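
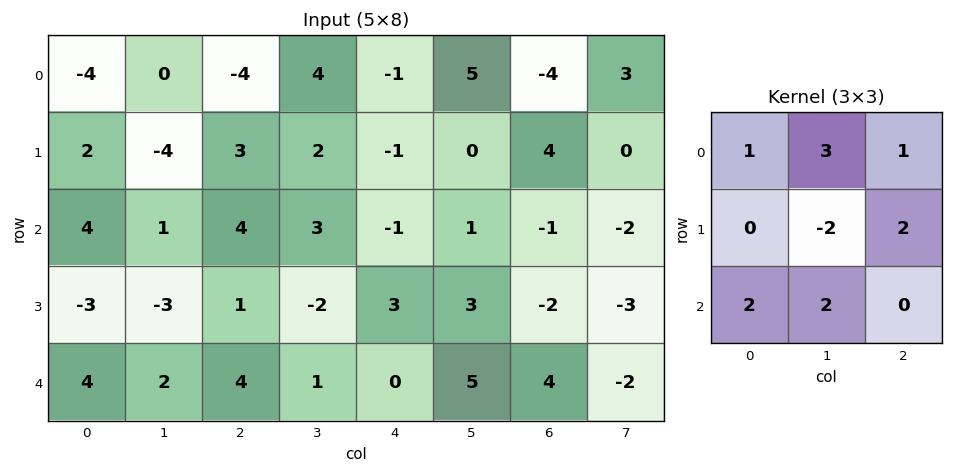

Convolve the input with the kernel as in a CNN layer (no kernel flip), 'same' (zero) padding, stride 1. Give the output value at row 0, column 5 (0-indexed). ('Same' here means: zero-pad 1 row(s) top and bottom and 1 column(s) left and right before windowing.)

-20

The receptive field on the zero-padded input at this output position is [0 0 0 / -1 5 -4 / -1 0 4]. Elementwise product with the kernel and sum: 0·1 + 0·3 + 0·1 + 5·-2 + -4·2 + -1·2 + 0·2.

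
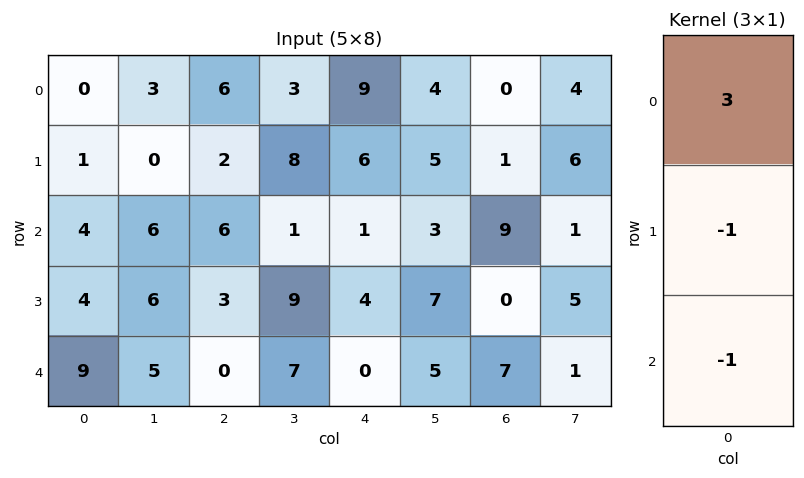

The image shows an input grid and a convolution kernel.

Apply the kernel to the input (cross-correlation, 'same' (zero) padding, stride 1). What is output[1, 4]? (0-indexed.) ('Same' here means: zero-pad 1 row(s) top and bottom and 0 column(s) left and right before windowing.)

The receptive field on the zero-padded input at this output position is [9 / 6 / 1]. Elementwise product with the kernel and sum: 9·3 + 6·-1 + 1·-1.

20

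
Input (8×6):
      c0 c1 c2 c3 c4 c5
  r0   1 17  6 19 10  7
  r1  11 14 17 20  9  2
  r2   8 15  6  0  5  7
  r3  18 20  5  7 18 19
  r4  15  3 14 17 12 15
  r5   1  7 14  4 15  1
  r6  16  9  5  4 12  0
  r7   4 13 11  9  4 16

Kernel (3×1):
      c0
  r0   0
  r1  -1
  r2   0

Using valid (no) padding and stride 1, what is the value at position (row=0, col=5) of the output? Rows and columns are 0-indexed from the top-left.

The receptive field on the input at this output position is [7 / 2 / 7]. Elementwise product with the kernel and sum: 2·-1.

-2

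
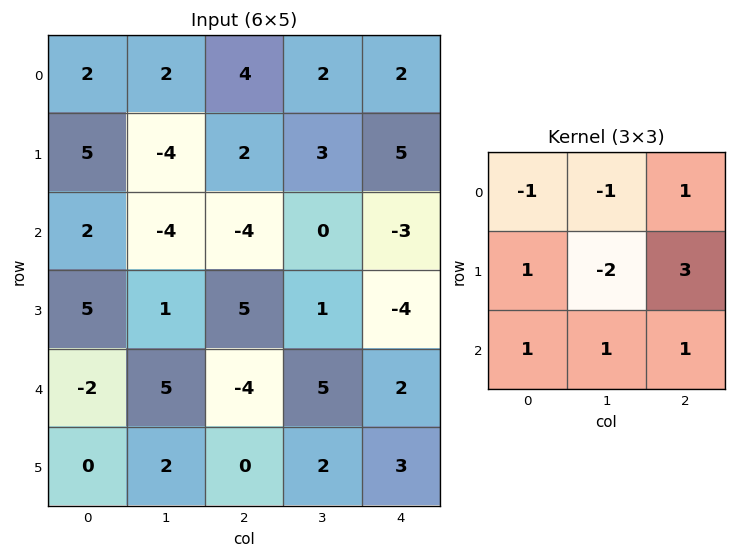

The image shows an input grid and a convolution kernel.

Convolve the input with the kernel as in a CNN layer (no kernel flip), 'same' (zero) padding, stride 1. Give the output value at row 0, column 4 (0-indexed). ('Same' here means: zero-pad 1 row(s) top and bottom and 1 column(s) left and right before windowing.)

6

The receptive field on the zero-padded input at this output position is [0 0 0 / 2 2 0 / 3 5 0]. Elementwise product with the kernel and sum: 0·-1 + 0·-1 + 0·1 + 2·1 + 2·-2 + 0·3 + 3·1 + 5·1 + 0·1.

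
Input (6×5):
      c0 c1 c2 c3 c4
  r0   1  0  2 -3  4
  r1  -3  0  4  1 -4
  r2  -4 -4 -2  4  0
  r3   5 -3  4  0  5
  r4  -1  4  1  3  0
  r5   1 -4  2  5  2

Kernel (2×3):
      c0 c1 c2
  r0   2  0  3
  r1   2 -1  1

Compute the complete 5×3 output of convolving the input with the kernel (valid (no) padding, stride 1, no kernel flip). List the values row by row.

Output[0,0]: The receptive field on the input at this output position is [1 0 2 / -3 0 4]. Elementwise product with the kernel and sum: 1·2 + 2·3 + -3·2 + 0·-1 + 4·1.
Output[0,1]: The receptive field on the input at this output position is [0 2 -3 / 0 4 1]. Elementwise product with the kernel and sum: 0·2 + -3·3 + 0·2 + 4·-1 + 1·1.

6 -12 19
0 1 -12
3 -6 9
17 4 22
9 12 3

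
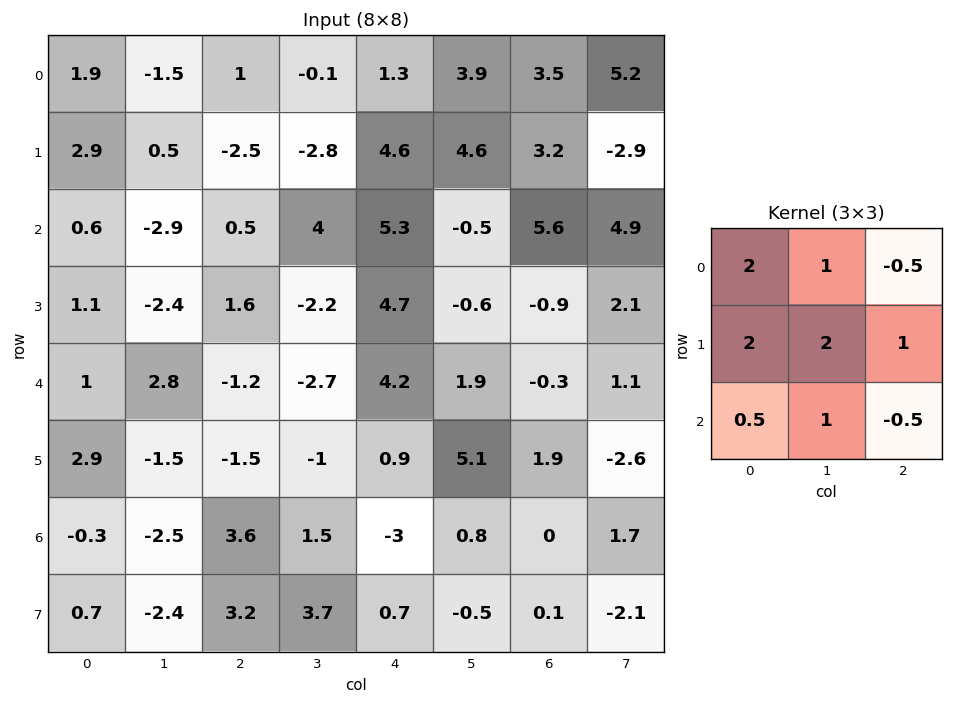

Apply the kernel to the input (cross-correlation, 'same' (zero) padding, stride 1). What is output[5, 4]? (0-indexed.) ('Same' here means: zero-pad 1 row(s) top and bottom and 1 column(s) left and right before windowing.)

0.1

The receptive field on the zero-padded input at this output position is [-2.7 4.2 1.9 / -1 0.9 5.1 / 1.5 -3 0.8]. Elementwise product with the kernel and sum: -2.7·2 + 4.2·1 + 1.9·-0.5 + -1·2 + 0.9·2 + 5.1·1 + 1.5·0.5 + -3·1 + 0.8·-0.5.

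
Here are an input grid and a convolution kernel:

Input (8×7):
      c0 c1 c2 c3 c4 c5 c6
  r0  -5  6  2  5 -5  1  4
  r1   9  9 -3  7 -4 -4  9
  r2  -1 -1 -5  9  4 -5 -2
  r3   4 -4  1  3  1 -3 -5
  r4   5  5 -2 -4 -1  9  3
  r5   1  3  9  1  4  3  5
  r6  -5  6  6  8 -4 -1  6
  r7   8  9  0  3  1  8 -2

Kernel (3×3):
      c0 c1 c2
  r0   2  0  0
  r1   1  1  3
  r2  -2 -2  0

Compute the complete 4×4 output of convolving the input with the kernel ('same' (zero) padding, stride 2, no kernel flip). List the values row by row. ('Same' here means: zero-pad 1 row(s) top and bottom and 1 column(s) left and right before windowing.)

Output[0,0]: The receptive field on the zero-padded input at this output position is [0 0 0 / 0 -5 6 / 0 9 9]. Elementwise product with the kernel and sum: 0·2 + 0·1 + -5·1 + 6·3 + 0·-2 + 9·-2.

-5 11 -3 -5
-12 45 4 1
18 -41 18 -10
-3 24 -5 -1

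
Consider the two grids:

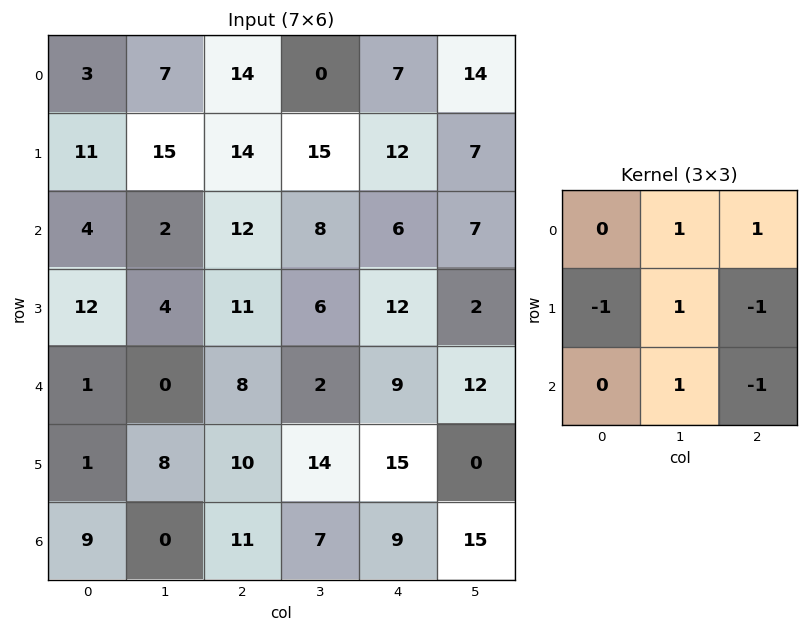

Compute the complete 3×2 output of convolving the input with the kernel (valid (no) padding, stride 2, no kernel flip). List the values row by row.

1 -2
-13 -10
-6 -2

Output[0,0]: The receptive field on the input at this output position is [3 7 14 / 11 15 14 / 4 2 12]. Elementwise product with the kernel and sum: 7·1 + 14·1 + 11·-1 + 15·1 + 14·-1 + 2·1 + 12·-1.
Output[0,1]: The receptive field on the input at this output position is [14 0 7 / 14 15 12 / 12 8 6]. Elementwise product with the kernel and sum: 0·1 + 7·1 + 14·-1 + 15·1 + 12·-1 + 8·1 + 6·-1.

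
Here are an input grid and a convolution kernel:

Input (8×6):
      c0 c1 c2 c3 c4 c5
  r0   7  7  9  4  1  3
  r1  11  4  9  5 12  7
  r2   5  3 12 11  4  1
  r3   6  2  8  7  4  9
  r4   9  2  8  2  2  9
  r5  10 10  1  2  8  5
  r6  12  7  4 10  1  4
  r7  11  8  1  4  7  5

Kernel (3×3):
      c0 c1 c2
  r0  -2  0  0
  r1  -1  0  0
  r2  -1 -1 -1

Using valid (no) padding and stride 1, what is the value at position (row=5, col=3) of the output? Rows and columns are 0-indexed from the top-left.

The receptive field on the input at this output position is [2 8 5 / 10 1 4 / 4 7 5]. Elementwise product with the kernel and sum: 2·-2 + 10·-1 + 4·-1 + 7·-1 + 5·-1.

-30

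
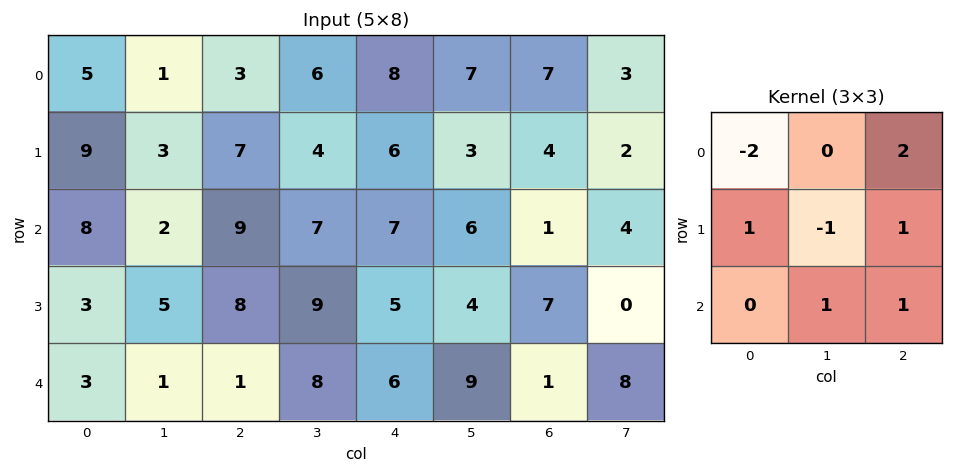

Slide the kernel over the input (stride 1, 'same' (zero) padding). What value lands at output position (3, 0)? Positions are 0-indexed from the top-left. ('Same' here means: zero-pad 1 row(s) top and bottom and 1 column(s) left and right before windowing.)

10

The receptive field on the zero-padded input at this output position is [0 8 2 / 0 3 5 / 0 3 1]. Elementwise product with the kernel and sum: 0·-2 + 2·2 + 0·1 + 3·-1 + 5·1 + 3·1 + 1·1.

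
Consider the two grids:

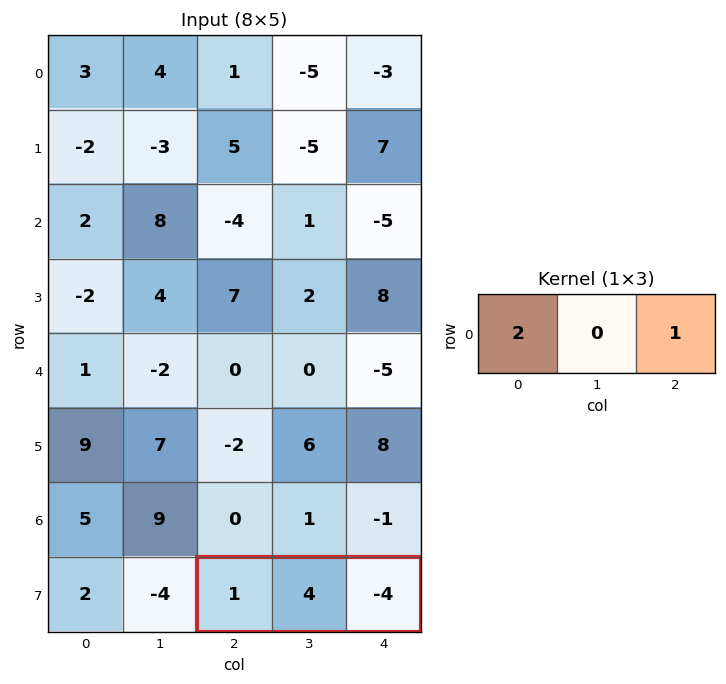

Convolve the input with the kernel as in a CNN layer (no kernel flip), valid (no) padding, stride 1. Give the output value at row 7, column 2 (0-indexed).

-2

The receptive field on the input at this output position is [1 4 -4]. Elementwise product with the kernel and sum: 1·2 + -4·1.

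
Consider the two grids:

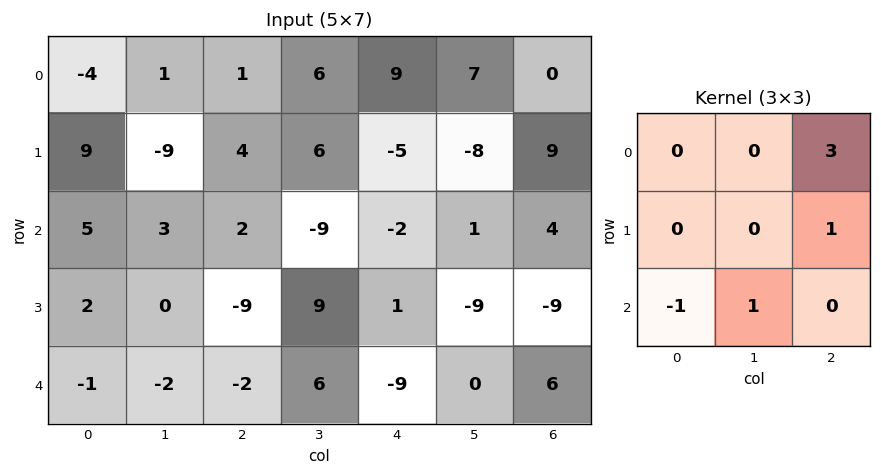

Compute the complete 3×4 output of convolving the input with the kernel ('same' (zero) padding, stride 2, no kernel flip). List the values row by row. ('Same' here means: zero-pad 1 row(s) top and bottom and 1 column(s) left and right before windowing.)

10 19 -4 17
-22 0 -31 0
-2 33 -27 0

Output[0,0]: The receptive field on the zero-padded input at this output position is [0 0 0 / 0 -4 1 / 0 9 -9]. Elementwise product with the kernel and sum: 0·3 + 1·1 + 0·-1 + 9·1.
Output[0,1]: The receptive field on the zero-padded input at this output position is [0 0 0 / 1 1 6 / -9 4 6]. Elementwise product with the kernel and sum: 0·3 + 6·1 + -9·-1 + 4·1.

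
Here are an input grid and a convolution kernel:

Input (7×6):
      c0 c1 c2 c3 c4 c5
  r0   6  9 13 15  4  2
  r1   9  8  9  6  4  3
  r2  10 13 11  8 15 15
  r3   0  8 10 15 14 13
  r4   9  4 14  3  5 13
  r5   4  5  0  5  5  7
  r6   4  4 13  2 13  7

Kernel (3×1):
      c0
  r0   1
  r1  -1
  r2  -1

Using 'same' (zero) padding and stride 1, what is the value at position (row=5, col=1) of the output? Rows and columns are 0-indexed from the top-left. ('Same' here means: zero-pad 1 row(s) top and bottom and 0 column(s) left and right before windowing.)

-5

The receptive field on the zero-padded input at this output position is [4 / 5 / 4]. Elementwise product with the kernel and sum: 4·1 + 5·-1 + 4·-1.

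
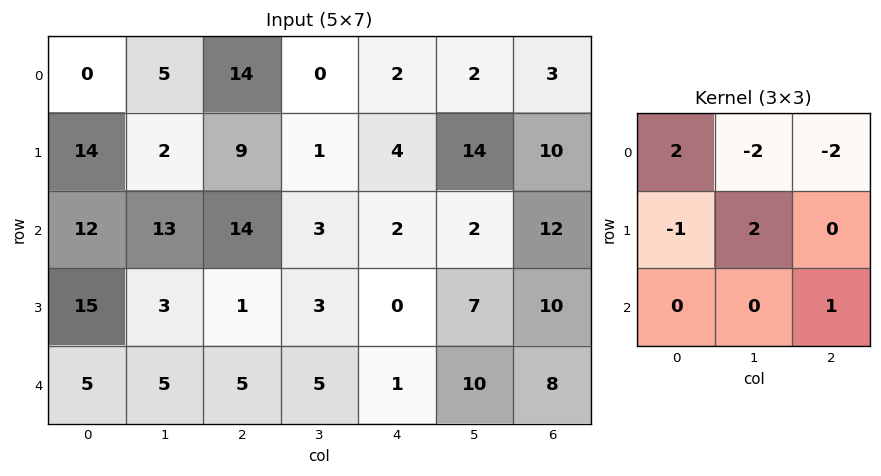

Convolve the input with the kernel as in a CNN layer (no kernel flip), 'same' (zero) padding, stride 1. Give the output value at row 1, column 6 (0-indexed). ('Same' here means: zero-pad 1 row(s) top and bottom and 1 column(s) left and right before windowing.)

4

The receptive field on the zero-padded input at this output position is [2 3 0 / 14 10 0 / 2 12 0]. Elementwise product with the kernel and sum: 2·2 + 3·-2 + 0·-2 + 14·-1 + 10·2 + 0·1.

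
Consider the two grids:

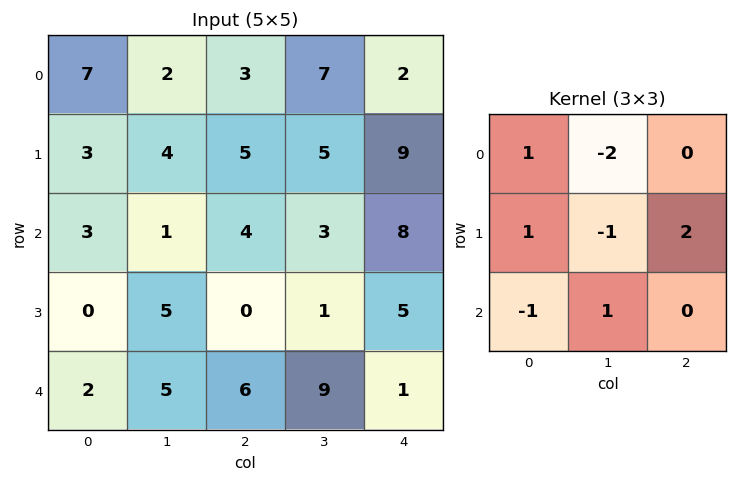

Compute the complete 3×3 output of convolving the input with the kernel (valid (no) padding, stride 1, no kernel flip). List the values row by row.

Output[0,0]: The receptive field on the input at this output position is [7 2 3 / 3 4 5 / 3 1 4]. Elementwise product with the kernel and sum: 7·1 + 2·-2 + 3·1 + 4·-1 + 5·2 + 3·-1 + 1·1.

10 8 6
10 -8 13
-1 1 10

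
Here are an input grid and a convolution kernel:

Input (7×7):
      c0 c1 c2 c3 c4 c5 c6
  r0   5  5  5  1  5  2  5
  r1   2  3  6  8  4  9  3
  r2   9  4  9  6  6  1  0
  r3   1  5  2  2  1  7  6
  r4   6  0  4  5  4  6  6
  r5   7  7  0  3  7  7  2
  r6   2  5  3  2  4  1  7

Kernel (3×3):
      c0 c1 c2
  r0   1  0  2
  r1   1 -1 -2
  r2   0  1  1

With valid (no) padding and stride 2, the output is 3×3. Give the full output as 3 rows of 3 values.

Output[0,0]: The receptive field on the input at this output position is [5 5 5 / 2 3 6 / 9 4 9]. Elementwise product with the kernel and sum: 5·1 + 5·2 + 2·1 + 3·-1 + 6·-2 + 4·1 + 9·1.
Output[0,1]: The receptive field on the input at this output position is [5 1 5 / 6 8 4 / 9 6 6]. Elementwise product with the kernel and sum: 5·1 + 5·2 + 6·1 + 8·-1 + 4·-2 + 6·1 + 6·1.

15 17 5
23 28 0
22 1 20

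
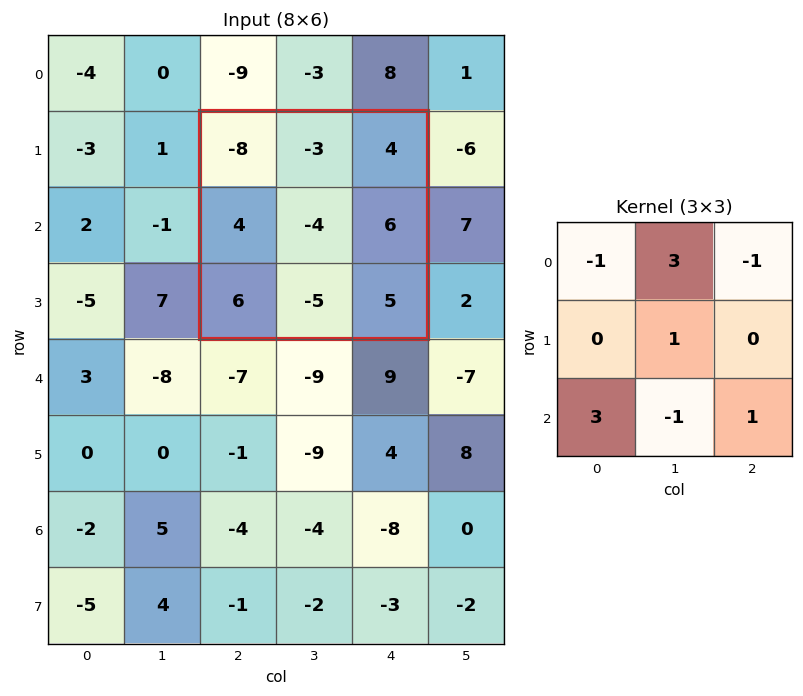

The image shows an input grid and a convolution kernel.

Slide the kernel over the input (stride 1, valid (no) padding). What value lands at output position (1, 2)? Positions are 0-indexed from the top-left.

The receptive field on the input at this output position is [-8 -3 4 / 4 -4 6 / 6 -5 5]. Elementwise product with the kernel and sum: -8·-1 + -3·3 + 4·-1 + -4·1 + 6·3 + -5·-1 + 5·1.

19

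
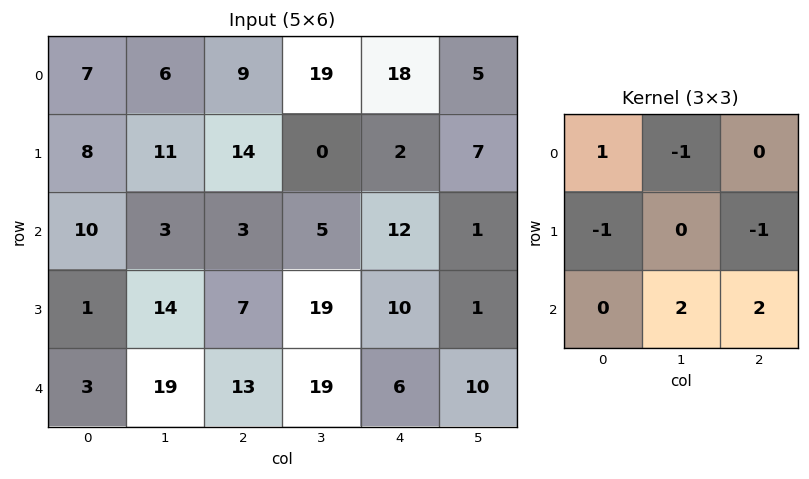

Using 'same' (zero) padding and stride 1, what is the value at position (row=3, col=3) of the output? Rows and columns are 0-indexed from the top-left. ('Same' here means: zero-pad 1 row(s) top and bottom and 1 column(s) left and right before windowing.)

The receptive field on the zero-padded input at this output position is [3 5 12 / 7 19 10 / 13 19 6]. Elementwise product with the kernel and sum: 3·1 + 5·-1 + 7·-1 + 10·-1 + 19·2 + 6·2.

31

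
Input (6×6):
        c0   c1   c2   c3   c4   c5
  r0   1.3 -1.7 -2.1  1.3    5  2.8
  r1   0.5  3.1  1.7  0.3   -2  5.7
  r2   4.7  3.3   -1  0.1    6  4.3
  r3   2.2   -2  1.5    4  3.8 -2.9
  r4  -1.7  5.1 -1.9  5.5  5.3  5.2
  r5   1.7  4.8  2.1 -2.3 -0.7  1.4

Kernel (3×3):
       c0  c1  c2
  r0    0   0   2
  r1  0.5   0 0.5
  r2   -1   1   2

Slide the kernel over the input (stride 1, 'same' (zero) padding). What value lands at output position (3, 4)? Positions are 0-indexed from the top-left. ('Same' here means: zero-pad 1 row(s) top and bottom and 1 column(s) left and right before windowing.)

19.35

The receptive field on the zero-padded input at this output position is [0.1 6 4.3 / 4 3.8 -2.9 / 5.5 5.3 5.2]. Elementwise product with the kernel and sum: 4.3·2 + 4·0.5 + -2.9·0.5 + 5.5·-1 + 5.3·1 + 5.2·2.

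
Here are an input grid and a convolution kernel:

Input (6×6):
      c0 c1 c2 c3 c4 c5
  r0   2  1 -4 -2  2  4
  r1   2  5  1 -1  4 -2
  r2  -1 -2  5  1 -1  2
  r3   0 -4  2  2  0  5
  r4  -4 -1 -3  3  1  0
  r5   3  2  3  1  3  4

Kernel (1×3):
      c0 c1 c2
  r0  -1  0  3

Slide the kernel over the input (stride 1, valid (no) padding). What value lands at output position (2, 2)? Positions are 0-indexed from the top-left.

The receptive field on the input at this output position is [5 1 -1]. Elementwise product with the kernel and sum: 5·-1 + -1·3.

-8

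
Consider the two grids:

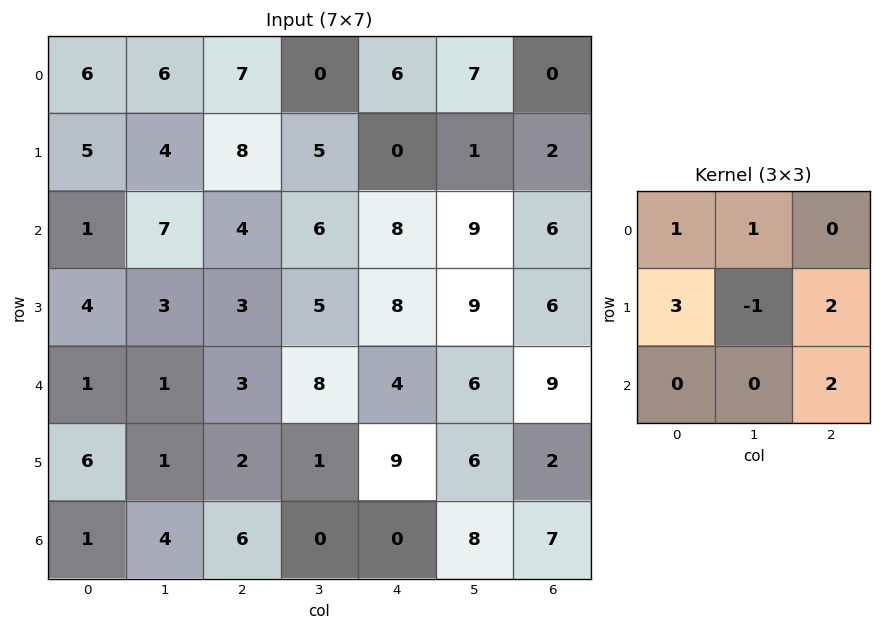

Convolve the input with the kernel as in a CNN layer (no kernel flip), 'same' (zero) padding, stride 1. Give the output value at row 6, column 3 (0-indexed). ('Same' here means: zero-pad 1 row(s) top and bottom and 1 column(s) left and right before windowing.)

The receptive field on the zero-padded input at this output position is [2 1 9 / 6 0 0 / 0 0 0]. Elementwise product with the kernel and sum: 2·1 + 1·1 + 6·3 + 0·-1 + 0·2 + 0·2.

21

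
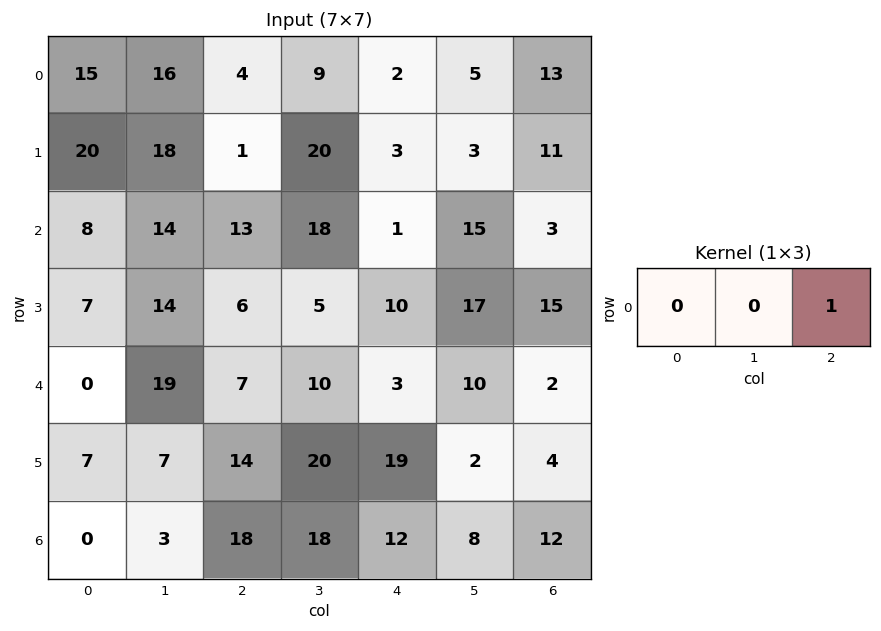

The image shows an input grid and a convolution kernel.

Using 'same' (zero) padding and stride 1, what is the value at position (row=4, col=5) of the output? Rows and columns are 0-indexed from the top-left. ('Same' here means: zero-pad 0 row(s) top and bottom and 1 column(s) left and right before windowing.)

The receptive field on the zero-padded input at this output position is [3 10 2]. Elementwise product with the kernel and sum: 2·1.

2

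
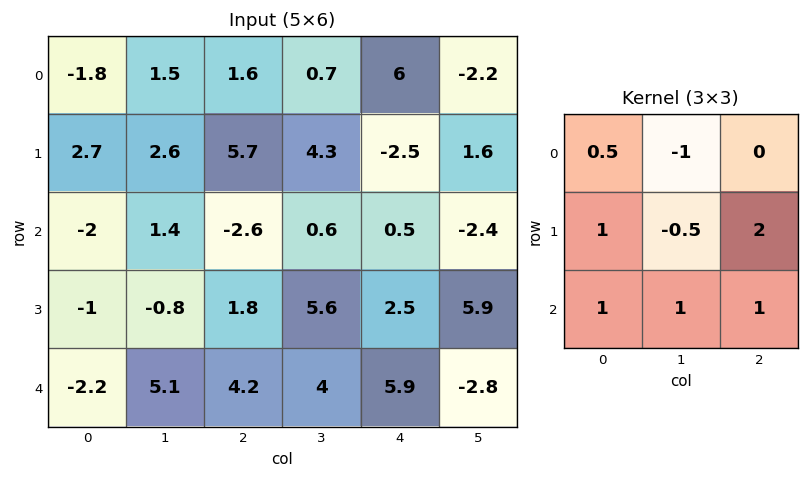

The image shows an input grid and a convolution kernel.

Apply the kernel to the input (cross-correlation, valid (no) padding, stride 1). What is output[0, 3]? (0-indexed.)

The receptive field on the input at this output position is [0.7 6 -2.2 / 4.3 -2.5 1.6 / 0.6 0.5 -2.4]. Elementwise product with the kernel and sum: 0.7·0.5 + 6·-1 + 4.3·1 + -2.5·-0.5 + 1.6·2 + 0.6·1 + 0.5·1 + -2.4·1.

1.8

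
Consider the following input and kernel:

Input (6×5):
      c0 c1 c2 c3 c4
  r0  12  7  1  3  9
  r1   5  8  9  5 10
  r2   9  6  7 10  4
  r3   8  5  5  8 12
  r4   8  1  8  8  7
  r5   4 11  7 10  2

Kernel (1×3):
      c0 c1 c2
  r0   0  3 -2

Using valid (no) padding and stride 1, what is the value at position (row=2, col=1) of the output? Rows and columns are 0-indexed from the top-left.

1

The receptive field on the input at this output position is [6 7 10]. Elementwise product with the kernel and sum: 7·3 + 10·-2.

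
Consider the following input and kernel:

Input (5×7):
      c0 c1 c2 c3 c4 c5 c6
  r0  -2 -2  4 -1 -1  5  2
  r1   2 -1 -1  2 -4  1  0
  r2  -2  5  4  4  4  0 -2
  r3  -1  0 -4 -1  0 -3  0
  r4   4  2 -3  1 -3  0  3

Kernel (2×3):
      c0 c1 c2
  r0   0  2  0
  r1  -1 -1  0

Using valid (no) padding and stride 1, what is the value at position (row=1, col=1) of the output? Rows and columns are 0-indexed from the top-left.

The receptive field on the input at this output position is [-1 -1 2 / 5 4 4]. Elementwise product with the kernel and sum: -1·2 + 5·-1 + 4·-1.

-11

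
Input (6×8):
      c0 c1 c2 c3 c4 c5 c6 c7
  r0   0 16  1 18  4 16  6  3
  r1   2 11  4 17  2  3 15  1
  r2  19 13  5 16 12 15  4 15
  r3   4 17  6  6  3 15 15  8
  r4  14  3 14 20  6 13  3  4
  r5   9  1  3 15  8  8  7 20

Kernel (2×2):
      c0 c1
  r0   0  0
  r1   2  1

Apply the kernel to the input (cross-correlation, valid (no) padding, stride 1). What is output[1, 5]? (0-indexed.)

The receptive field on the input at this output position is [3 15 / 15 4]. Elementwise product with the kernel and sum: 15·2 + 4·1.

34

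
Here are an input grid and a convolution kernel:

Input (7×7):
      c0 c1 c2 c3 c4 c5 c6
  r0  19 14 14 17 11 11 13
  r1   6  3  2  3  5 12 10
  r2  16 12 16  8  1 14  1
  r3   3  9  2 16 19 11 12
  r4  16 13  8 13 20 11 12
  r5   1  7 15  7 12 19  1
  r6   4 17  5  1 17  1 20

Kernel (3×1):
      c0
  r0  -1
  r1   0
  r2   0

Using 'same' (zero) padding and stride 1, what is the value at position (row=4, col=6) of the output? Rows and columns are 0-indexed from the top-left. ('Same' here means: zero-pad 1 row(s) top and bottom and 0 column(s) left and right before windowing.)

-12

The receptive field on the zero-padded input at this output position is [12 / 12 / 1]. Elementwise product with the kernel and sum: 12·-1.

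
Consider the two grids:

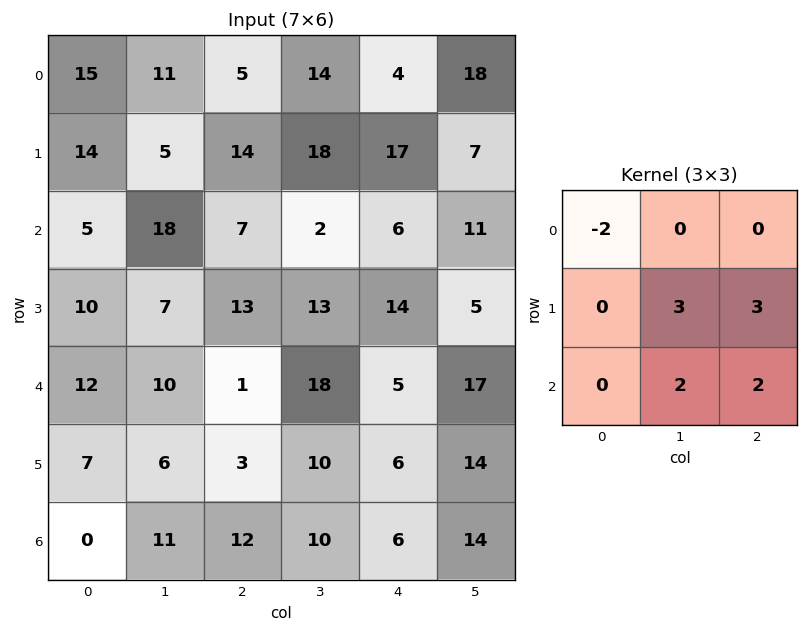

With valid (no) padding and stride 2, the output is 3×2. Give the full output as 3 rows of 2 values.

77 111
72 113
49 78

Output[0,0]: The receptive field on the input at this output position is [15 11 5 / 14 5 14 / 5 18 7]. Elementwise product with the kernel and sum: 15·-2 + 5·3 + 14·3 + 18·2 + 7·2.
Output[0,1]: The receptive field on the input at this output position is [5 14 4 / 14 18 17 / 7 2 6]. Elementwise product with the kernel and sum: 5·-2 + 18·3 + 17·3 + 2·2 + 6·2.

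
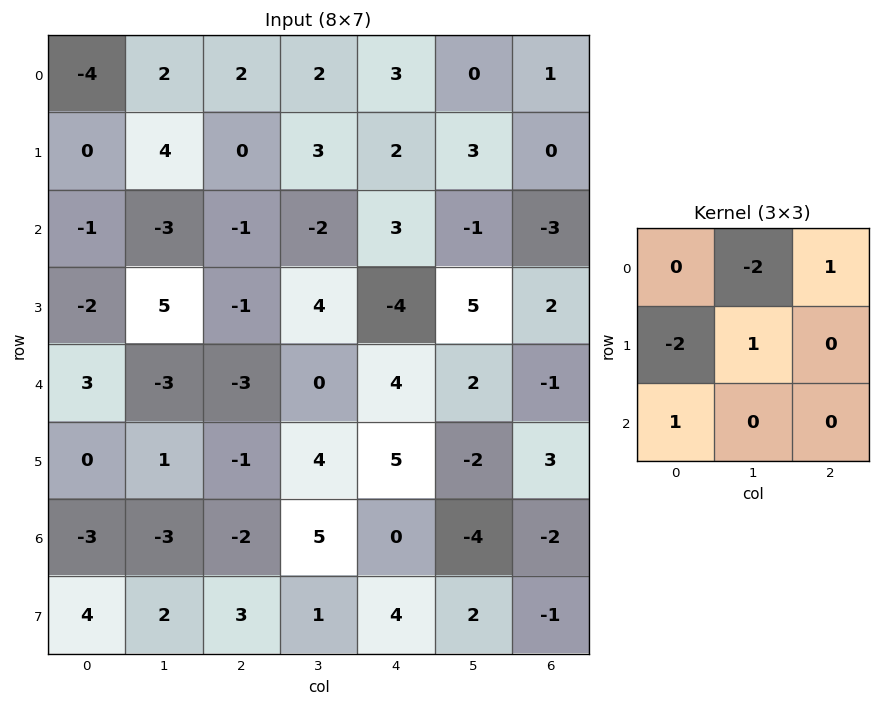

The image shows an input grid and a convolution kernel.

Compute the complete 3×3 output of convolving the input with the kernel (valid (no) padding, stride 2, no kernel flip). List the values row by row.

Output[0,0]: The receptive field on the input at this output position is [-4 2 2 / 0 4 0 / -1 -3 -1]. Elementwise product with the kernel and sum: 2·-2 + 2·1 + 0·-2 + 4·1 + -1·1.

1 1 3
17 10 16
1 8 -17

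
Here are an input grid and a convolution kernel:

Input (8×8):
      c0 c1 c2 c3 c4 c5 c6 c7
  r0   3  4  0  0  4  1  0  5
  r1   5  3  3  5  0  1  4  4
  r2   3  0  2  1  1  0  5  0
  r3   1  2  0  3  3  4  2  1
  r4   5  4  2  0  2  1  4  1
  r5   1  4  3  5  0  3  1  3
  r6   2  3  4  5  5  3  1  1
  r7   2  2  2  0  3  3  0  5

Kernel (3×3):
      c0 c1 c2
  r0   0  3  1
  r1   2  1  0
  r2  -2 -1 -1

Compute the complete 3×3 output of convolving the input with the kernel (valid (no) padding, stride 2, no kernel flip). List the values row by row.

Output[0,0]: The receptive field on the input at this output position is [3 4 0 / 5 3 3 / 3 0 2]. Elementwise product with the kernel and sum: 4·3 + 0·1 + 5·2 + 3·1 + 3·-2 + 0·-1 + 2·-1.
Output[0,1]: The receptive field on the input at this output position is [0 0 4 / 3 5 0 / 2 1 1]. Elementwise product with the kernel and sum: 0·3 + 4·1 + 3·2 + 5·1 + 2·-2 + 1·-1 + 1·-1.

17 9 -3
-10 1 6
9 -5 -4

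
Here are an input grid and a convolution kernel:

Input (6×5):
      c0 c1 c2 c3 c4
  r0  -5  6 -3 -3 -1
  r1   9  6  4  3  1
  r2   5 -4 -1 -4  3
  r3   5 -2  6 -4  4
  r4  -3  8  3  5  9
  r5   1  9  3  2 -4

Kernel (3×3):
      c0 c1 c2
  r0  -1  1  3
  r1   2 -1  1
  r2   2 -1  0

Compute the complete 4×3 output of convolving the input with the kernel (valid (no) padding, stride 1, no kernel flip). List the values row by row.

Output[0,0]: The receptive field on the input at this output position is [-5 6 -3 / 9 6 4 / 5 -4 -1]. Elementwise product with the kernel and sum: -5·-1 + 6·1 + -3·3 + 9·2 + 6·-1 + 4·1 + 5·2 + -4·-1.

32 -14 5
34 -14 23
-8 -10 27
-7 29 16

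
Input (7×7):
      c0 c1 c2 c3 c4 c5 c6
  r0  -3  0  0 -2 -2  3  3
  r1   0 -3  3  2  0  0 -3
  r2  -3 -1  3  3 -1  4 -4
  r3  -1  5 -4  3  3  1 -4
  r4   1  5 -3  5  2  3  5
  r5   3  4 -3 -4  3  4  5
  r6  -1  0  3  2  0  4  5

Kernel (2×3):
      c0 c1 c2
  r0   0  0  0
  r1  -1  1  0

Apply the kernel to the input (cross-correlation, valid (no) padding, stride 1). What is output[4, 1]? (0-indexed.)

-7

The receptive field on the input at this output position is [5 -3 5 / 4 -3 -4]. Elementwise product with the kernel and sum: 4·-1 + -3·1.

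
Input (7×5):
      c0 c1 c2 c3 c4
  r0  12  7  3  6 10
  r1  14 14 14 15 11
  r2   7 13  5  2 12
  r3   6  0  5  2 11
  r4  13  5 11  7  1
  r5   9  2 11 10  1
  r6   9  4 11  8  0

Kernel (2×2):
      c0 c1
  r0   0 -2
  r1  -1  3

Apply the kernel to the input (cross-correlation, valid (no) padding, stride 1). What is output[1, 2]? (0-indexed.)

The receptive field on the input at this output position is [14 15 / 5 2]. Elementwise product with the kernel and sum: 15·-2 + 5·-1 + 2·3.

-29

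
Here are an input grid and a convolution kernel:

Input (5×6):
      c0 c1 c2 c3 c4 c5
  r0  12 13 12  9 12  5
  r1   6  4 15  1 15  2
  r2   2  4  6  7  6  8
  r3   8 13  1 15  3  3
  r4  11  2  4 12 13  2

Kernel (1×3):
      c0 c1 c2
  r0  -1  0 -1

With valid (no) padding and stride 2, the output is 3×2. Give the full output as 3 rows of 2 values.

Output[0,0]: The receptive field on the input at this output position is [12 13 12]. Elementwise product with the kernel and sum: 12·-1 + 12·-1.

-24 -24
-8 -12
-15 -17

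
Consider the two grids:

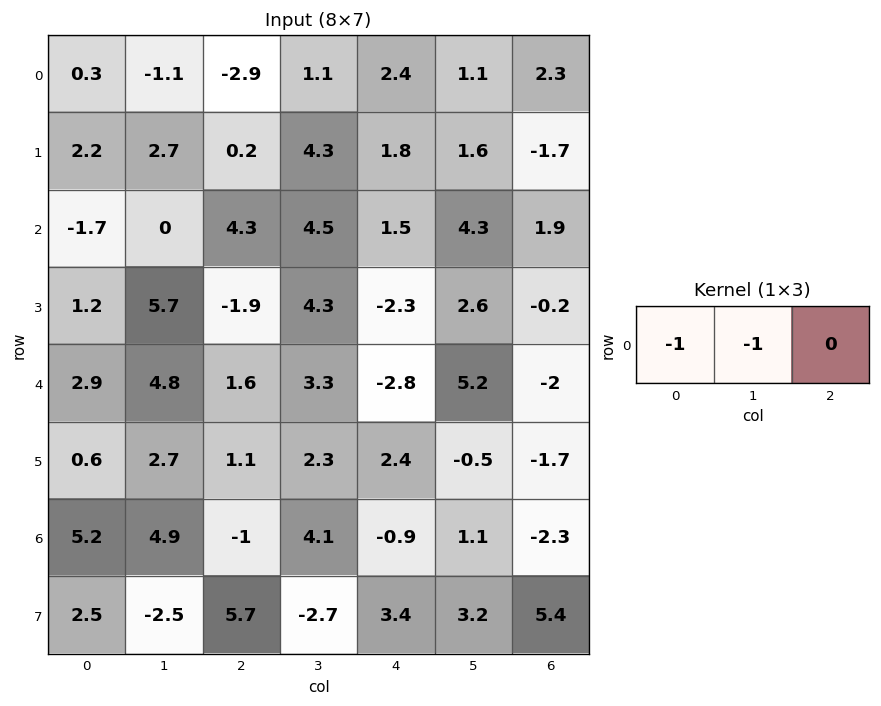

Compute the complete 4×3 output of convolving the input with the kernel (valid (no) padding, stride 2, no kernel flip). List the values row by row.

0.8 1.8 -3.5
1.7 -8.8 -5.8
-7.7 -4.9 -2.4
-10.1 -3.1 -0.2

Output[0,0]: The receptive field on the input at this output position is [0.3 -1.1 -2.9]. Elementwise product with the kernel and sum: 0.3·-1 + -1.1·-1.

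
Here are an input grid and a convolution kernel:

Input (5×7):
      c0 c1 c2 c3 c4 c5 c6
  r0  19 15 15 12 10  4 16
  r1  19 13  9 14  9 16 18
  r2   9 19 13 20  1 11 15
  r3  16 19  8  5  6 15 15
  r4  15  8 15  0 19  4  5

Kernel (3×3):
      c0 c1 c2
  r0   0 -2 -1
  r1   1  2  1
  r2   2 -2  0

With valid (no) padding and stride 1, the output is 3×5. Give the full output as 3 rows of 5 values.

Output[0,0]: The receptive field on the input at this output position is [19 15 15 / 19 13 9 / 9 19 13]. Elementwise product with the kernel and sum: 15·-2 + 15·-1 + 19·1 + 13·2 + 9·1 + 9·2 + 19·-2.
Output[0,1]: The receptive field on the input at this output position is [15 15 12 / 13 9 14 / 19 13 20]. Elementwise product with the kernel and sum: 15·-2 + 12·-1 + 13·1 + 9·2 + 14·1 + 19·2 + 13·-2.

-11 15 -2 62 15
19 55 23 -3 -30
25 -20 13 -19 44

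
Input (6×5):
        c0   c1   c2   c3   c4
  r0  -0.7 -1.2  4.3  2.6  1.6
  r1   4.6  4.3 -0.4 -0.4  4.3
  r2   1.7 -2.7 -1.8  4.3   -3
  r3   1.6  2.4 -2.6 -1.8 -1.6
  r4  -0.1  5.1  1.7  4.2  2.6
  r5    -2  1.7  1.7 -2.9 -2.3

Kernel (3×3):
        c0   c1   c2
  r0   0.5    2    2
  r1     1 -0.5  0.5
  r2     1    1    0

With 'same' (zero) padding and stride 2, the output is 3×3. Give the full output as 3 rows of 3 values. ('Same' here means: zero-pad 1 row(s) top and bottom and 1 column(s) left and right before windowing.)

4.35 1.85 5.7
17.2 0.7 10.8
8.6 2.15 -6.4

Output[0,0]: The receptive field on the zero-padded input at this output position is [0 0 0 / 0 -0.7 -1.2 / 0 4.6 4.3]. Elementwise product with the kernel and sum: 0·0.5 + 0·2 + 0·2 + 0·1 + -0.7·-0.5 + -1.2·0.5 + 0·1 + 4.6·1.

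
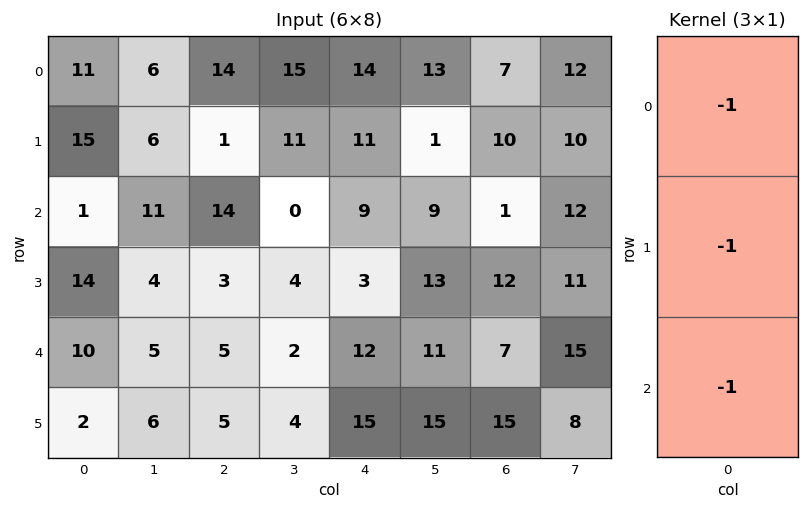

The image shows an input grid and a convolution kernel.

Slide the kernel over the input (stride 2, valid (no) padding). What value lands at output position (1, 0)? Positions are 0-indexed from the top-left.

-25

The receptive field on the input at this output position is [1 / 14 / 10]. Elementwise product with the kernel and sum: 1·-1 + 14·-1 + 10·-1.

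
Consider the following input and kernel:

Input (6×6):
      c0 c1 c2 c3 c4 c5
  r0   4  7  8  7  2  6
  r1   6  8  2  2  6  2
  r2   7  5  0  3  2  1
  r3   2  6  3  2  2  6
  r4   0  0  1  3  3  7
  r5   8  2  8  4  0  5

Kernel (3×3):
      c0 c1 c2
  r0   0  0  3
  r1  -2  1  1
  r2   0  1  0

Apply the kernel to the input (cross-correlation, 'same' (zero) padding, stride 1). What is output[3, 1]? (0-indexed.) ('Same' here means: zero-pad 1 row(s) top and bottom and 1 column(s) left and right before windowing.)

The receptive field on the zero-padded input at this output position is [7 5 0 / 2 6 3 / 0 0 1]. Elementwise product with the kernel and sum: 0·3 + 2·-2 + 6·1 + 3·1 + 0·1.

5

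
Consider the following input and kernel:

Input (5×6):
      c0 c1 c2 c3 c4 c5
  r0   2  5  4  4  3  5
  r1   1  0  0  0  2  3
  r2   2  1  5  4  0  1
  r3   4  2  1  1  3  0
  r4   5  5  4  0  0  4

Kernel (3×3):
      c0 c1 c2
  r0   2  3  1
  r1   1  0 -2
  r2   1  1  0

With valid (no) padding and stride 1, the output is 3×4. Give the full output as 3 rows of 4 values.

Output[0,0]: The receptive field on the input at this output position is [2 5 4 / 1 0 0 / 2 1 5]. Elementwise product with the kernel and sum: 2·2 + 5·3 + 4·1 + 1·1 + 0·-2 + 2·1 + 1·1.

27 32 28 20
0 -4 9 15
24 30 21 10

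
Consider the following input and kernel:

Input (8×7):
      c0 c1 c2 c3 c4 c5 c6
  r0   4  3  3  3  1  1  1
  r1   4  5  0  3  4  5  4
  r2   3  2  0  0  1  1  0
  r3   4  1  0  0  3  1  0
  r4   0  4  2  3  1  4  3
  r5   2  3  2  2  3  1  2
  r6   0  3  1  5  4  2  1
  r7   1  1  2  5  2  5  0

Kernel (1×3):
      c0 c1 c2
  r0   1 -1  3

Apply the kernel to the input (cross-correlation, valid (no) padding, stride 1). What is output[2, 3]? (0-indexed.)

2

The receptive field on the input at this output position is [0 1 1]. Elementwise product with the kernel and sum: 0·1 + 1·-1 + 1·3.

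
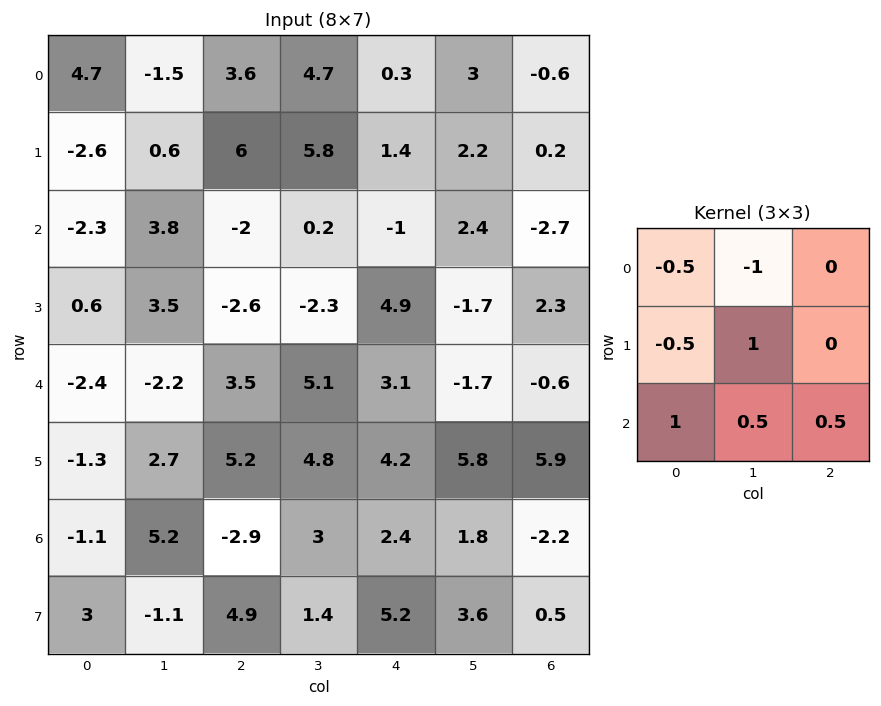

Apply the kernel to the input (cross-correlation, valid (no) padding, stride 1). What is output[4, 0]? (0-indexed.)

The receptive field on the input at this output position is [-2.4 -2.2 3.5 / -1.3 2.7 5.2 / -1.1 5.2 -2.9]. Elementwise product with the kernel and sum: -2.4·-0.5 + -2.2·-1 + -1.3·-0.5 + 2.7·1 + -1.1·1 + 5.2·0.5 + -2.9·0.5.

6.8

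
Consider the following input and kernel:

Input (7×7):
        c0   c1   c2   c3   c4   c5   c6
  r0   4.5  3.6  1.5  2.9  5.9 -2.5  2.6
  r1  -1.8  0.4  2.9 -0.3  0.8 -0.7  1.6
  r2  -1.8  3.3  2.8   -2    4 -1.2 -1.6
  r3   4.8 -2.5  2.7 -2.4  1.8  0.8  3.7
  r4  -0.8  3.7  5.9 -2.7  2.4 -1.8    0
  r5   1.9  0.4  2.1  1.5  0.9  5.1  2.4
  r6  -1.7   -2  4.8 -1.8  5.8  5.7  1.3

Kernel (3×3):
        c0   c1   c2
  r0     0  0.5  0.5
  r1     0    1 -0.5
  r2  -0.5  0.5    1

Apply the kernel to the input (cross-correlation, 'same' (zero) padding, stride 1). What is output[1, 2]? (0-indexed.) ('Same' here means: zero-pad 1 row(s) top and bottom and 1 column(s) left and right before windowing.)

The receptive field on the zero-padded input at this output position is [3.6 1.5 2.9 / 0.4 2.9 -0.3 / 3.3 2.8 -2]. Elementwise product with the kernel and sum: 1.5·0.5 + 2.9·0.5 + 2.9·1 + -0.3·-0.5 + 3.3·-0.5 + 2.8·0.5 + -2·1.

3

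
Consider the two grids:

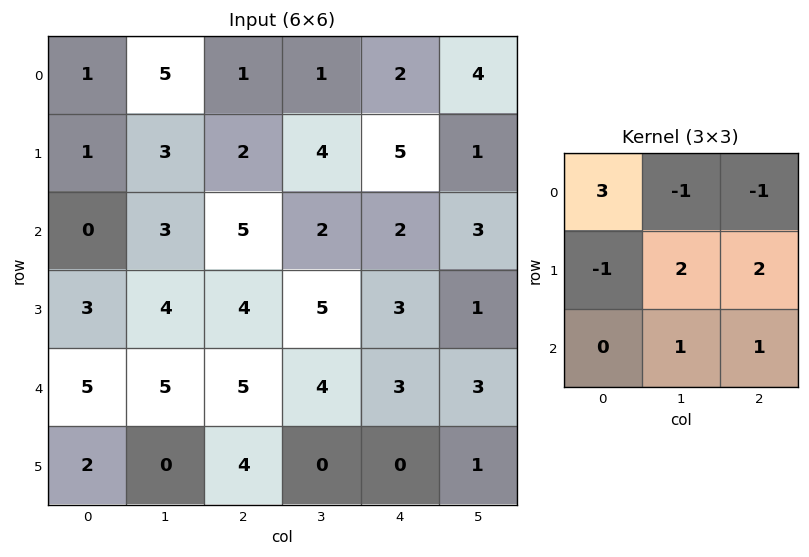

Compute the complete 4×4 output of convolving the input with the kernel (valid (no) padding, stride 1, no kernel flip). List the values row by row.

Output[0,0]: The receptive field on the input at this output position is [1 5 1 / 1 3 2 / 0 3 5]. Elementwise product with the kernel and sum: 1·3 + 5·-1 + 1·-1 + 1·-1 + 3·2 + 2·2 + 3·1 + 5·1.
Output[0,1]: The receptive field on the input at this output position is [5 1 1 / 3 2 4 / 3 5 2]. Elementwise product with the kernel and sum: 5·3 + 1·-1 + 1·-1 + 3·-1 + 2·2 + 4·2 + 5·1 + 2·1.

14 29 20 10
22 23 8 18
15 25 30 10
20 20 13 20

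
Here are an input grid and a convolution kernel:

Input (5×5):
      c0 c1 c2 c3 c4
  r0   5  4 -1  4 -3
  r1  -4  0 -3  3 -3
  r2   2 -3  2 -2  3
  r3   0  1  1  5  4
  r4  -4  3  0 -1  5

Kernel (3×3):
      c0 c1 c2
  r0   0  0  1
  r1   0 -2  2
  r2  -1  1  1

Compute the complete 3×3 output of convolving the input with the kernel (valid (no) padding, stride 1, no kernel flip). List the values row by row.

-10 19 -16
9 0 15
9 2 5

Output[0,0]: The receptive field on the input at this output position is [5 4 -1 / -4 0 -3 / 2 -3 2]. Elementwise product with the kernel and sum: -1·1 + 0·-2 + -3·2 + 2·-1 + -3·1 + 2·1.
Output[0,1]: The receptive field on the input at this output position is [4 -1 4 / 0 -3 3 / -3 2 -2]. Elementwise product with the kernel and sum: 4·1 + -3·-2 + 3·2 + -3·-1 + 2·1 + -2·1.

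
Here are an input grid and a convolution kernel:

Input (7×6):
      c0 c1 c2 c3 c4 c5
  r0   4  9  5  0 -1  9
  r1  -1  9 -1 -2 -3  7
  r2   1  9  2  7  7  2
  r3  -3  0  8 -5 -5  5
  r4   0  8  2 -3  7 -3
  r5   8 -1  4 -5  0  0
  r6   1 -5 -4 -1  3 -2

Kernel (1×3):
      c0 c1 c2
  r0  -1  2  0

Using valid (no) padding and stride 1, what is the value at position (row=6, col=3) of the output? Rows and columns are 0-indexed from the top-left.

7

The receptive field on the input at this output position is [-1 3 -2]. Elementwise product with the kernel and sum: -1·-1 + 3·2.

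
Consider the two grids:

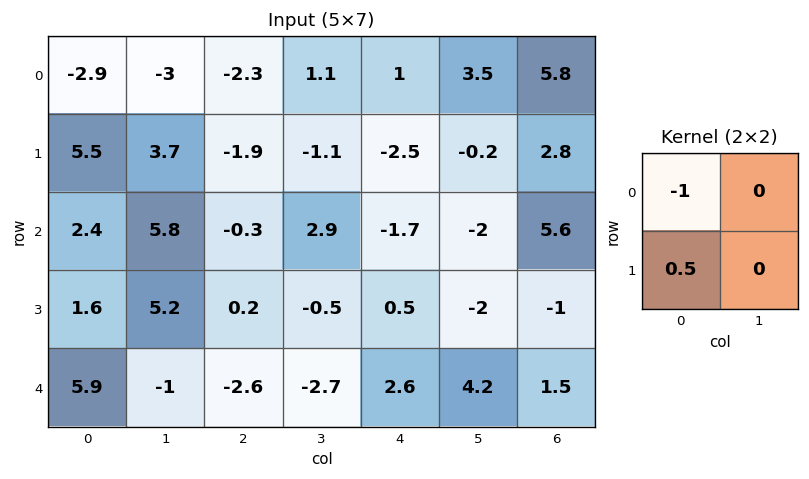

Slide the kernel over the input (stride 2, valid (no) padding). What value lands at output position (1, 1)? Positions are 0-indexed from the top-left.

The receptive field on the input at this output position is [-0.3 2.9 / 0.2 -0.5]. Elementwise product with the kernel and sum: -0.3·-1 + 0.2·0.5.

0.4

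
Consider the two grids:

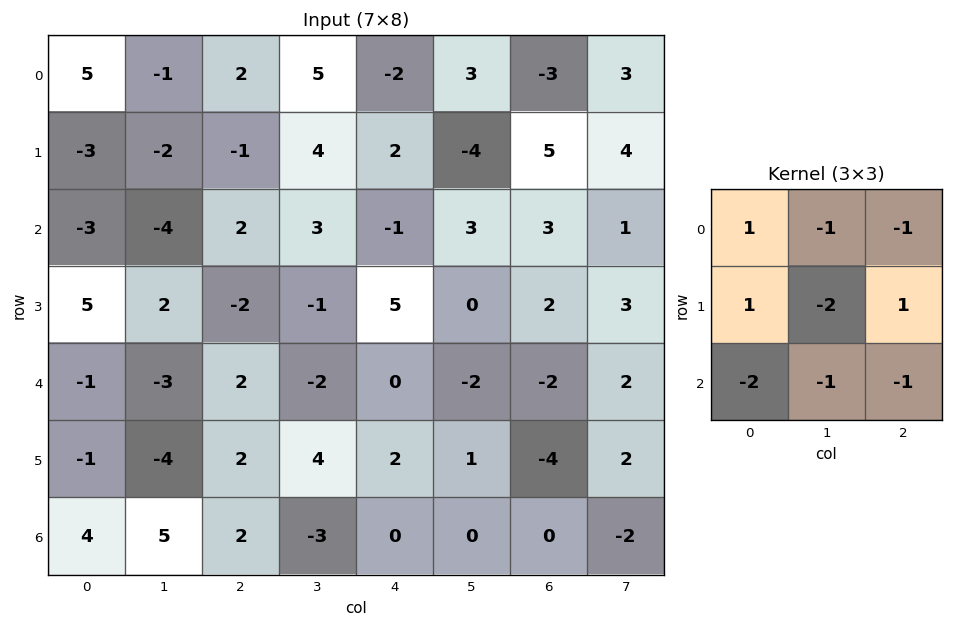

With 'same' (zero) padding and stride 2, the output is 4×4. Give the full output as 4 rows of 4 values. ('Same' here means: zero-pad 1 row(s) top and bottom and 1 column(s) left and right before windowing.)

-6 1 6 11
0 -11 11 -20
-3 -2 -21 -1
2 -12 -2 1

Output[0,0]: The receptive field on the zero-padded input at this output position is [0 0 0 / 0 5 -1 / 0 -3 -2]. Elementwise product with the kernel and sum: 0·1 + 0·-1 + 0·-1 + 0·1 + 5·-2 + -1·1 + 0·-2 + -3·-1 + -2·-1.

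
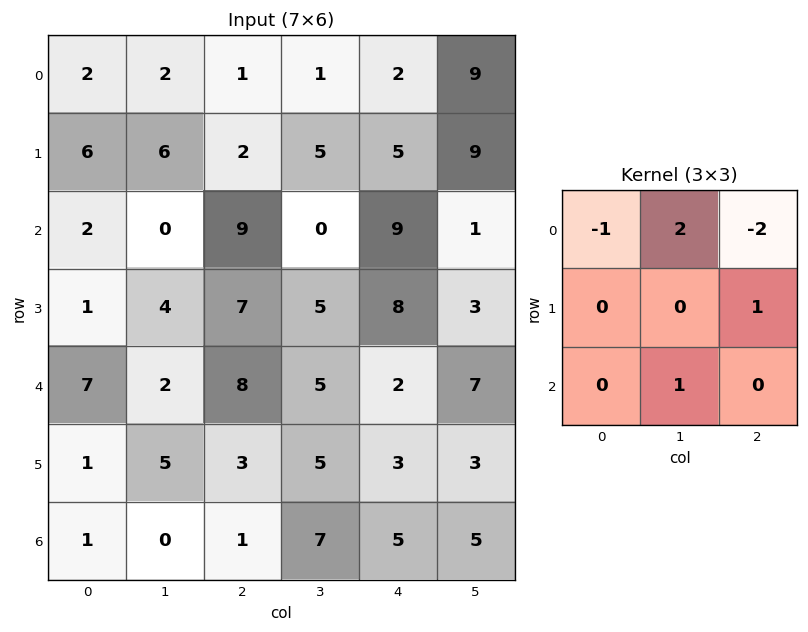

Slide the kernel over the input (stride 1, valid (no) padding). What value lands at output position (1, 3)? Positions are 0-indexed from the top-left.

-4

The receptive field on the input at this output position is [5 5 9 / 0 9 1 / 5 8 3]. Elementwise product with the kernel and sum: 5·-1 + 5·2 + 9·-2 + 1·1 + 8·1.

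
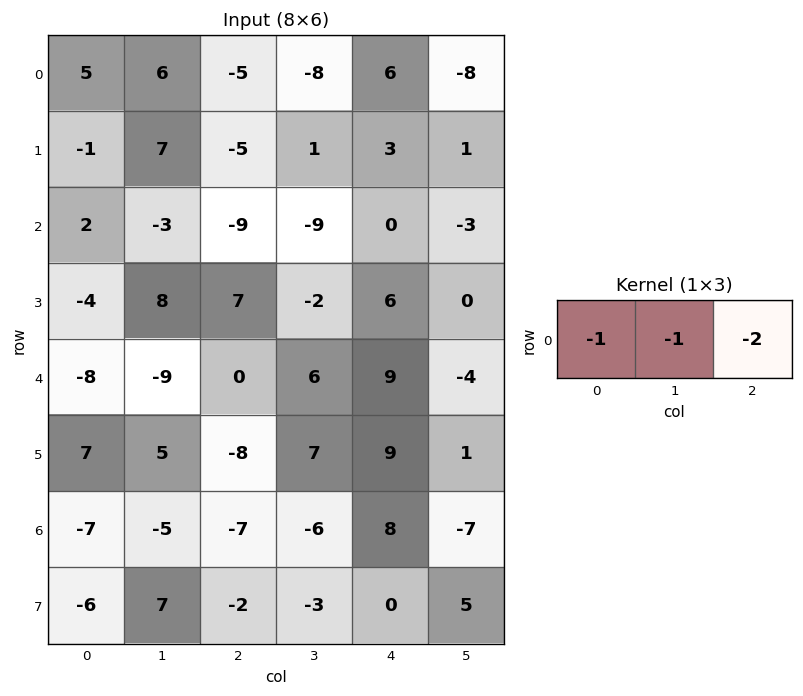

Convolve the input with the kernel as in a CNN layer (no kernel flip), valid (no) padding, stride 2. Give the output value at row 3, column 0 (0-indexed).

The receptive field on the input at this output position is [-7 -5 -7]. Elementwise product with the kernel and sum: -7·-1 + -5·-1 + -7·-2.

26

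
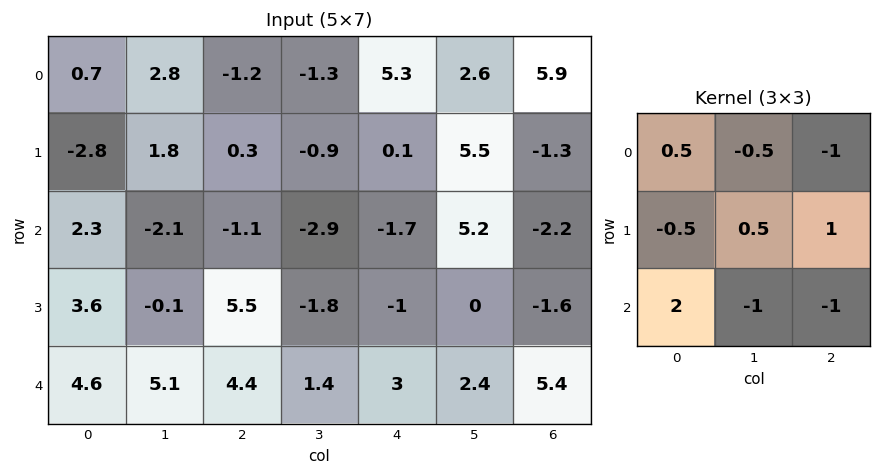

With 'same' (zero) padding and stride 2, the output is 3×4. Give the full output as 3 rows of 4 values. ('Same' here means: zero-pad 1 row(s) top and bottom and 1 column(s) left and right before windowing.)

Output[0,0]: The receptive field on the zero-padded input at this output position is [0 0 0 / 0 0.7 2.8 / 0 -2.8 1.8]. Elementwise product with the kernel and sum: 0·0.5 + 0·-0.5 + 0·-1 + 0·-0.5 + 0.7·0.5 + 2.8·1 + 0·2 + -2.8·-1 + 1.8·-1.
Output[0,1]: The receptive field on the zero-padded input at this output position is [0 0 0 / 2.8 -1.2 -1.3 / 1.8 0.3 -0.9]. Elementwise product with the kernel and sum: 0·0.5 + 0·-0.5 + 0·-1 + 2.8·-0.5 + -1.2·0.5 + -1.3·1 + 1.8·2 + 0.3·-1 + -0.9·-1.

4.15 0.9 -1.5 13.95
-4.85 -4.65 -2.8 1.3
5.7 0.05 2.8 2.3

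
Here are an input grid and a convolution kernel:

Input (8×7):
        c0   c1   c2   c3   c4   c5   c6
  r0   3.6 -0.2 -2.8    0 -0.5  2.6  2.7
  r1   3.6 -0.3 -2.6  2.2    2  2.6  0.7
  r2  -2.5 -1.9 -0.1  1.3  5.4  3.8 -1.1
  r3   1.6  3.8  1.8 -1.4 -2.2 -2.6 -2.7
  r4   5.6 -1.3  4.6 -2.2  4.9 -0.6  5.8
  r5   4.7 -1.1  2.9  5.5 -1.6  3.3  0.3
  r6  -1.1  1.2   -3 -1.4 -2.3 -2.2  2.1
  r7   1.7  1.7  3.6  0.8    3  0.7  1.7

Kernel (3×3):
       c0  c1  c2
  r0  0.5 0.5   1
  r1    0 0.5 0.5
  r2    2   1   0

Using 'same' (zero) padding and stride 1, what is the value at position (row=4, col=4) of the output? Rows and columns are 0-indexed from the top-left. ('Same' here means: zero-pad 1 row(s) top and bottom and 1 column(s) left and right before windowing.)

7.15

The receptive field on the zero-padded input at this output position is [-1.4 -2.2 -2.6 / -2.2 4.9 -0.6 / 5.5 -1.6 3.3]. Elementwise product with the kernel and sum: -1.4·0.5 + -2.2·0.5 + -2.6·1 + 4.9·0.5 + -0.6·0.5 + 5.5·2 + -1.6·1.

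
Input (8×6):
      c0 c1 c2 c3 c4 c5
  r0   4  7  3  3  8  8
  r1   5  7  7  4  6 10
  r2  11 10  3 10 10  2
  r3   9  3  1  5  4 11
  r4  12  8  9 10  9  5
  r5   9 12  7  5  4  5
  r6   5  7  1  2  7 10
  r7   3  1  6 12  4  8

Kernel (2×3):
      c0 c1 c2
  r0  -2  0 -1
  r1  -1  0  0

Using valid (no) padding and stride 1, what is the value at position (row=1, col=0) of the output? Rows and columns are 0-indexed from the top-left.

The receptive field on the input at this output position is [5 7 7 / 11 10 3]. Elementwise product with the kernel and sum: 5·-2 + 7·-1 + 11·-1.

-28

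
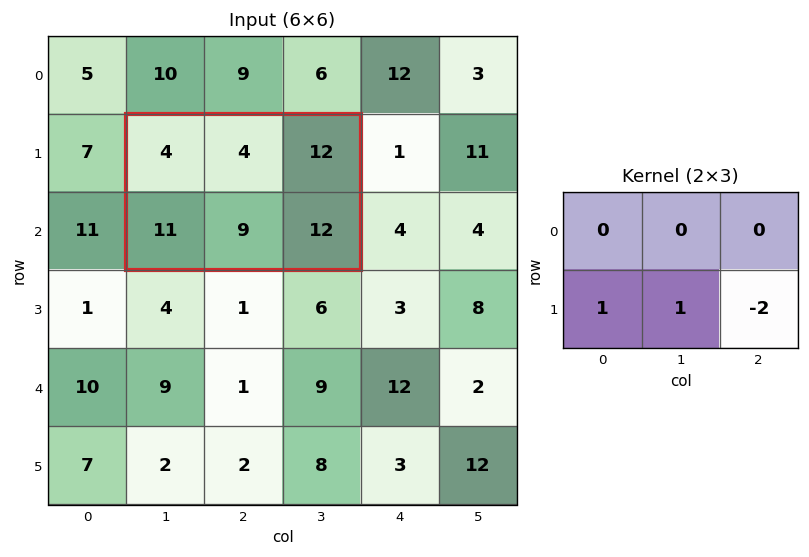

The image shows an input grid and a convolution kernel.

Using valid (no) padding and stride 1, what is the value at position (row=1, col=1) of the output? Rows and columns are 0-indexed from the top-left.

The receptive field on the input at this output position is [4 4 12 / 11 9 12]. Elementwise product with the kernel and sum: 11·1 + 9·1 + 12·-2.

-4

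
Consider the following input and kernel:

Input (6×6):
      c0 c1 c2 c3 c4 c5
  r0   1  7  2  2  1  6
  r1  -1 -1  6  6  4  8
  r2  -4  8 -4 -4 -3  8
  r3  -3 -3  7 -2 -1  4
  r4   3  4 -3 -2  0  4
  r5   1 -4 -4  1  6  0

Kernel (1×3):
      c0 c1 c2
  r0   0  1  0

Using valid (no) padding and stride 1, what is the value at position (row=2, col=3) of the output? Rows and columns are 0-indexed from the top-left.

-3

The receptive field on the input at this output position is [-4 -3 8]. Elementwise product with the kernel and sum: -3·1.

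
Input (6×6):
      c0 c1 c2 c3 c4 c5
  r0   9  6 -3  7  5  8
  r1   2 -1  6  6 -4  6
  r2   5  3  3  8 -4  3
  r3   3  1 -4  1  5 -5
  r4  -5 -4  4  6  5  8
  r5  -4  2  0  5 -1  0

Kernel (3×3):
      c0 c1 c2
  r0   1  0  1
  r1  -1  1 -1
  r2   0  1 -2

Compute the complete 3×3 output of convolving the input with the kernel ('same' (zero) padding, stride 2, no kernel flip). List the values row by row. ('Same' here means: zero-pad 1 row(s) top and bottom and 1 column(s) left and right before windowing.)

7 -22 -26
2 -9 12
-8 -6 -14

Output[0,0]: The receptive field on the zero-padded input at this output position is [0 0 0 / 0 9 6 / 0 2 -1]. Elementwise product with the kernel and sum: 0·1 + 0·1 + 0·-1 + 9·1 + 6·-1 + 2·1 + -1·-2.
Output[0,1]: The receptive field on the zero-padded input at this output position is [0 0 0 / 6 -3 7 / -1 6 6]. Elementwise product with the kernel and sum: 0·1 + 0·1 + 6·-1 + -3·1 + 7·-1 + 6·1 + 6·-2.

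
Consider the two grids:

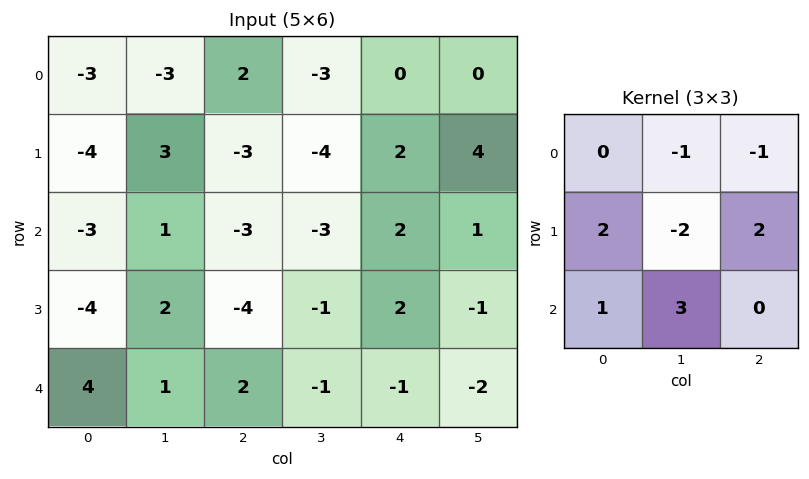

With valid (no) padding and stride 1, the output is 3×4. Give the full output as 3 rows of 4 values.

-19 -3 -3 -1
-12 -1 -1 -9
-11 23 -2 -15

Output[0,0]: The receptive field on the input at this output position is [-3 -3 2 / -4 3 -3 / -3 1 -3]. Elementwise product with the kernel and sum: -3·-1 + 2·-1 + -4·2 + 3·-2 + -3·2 + -3·1 + 1·3.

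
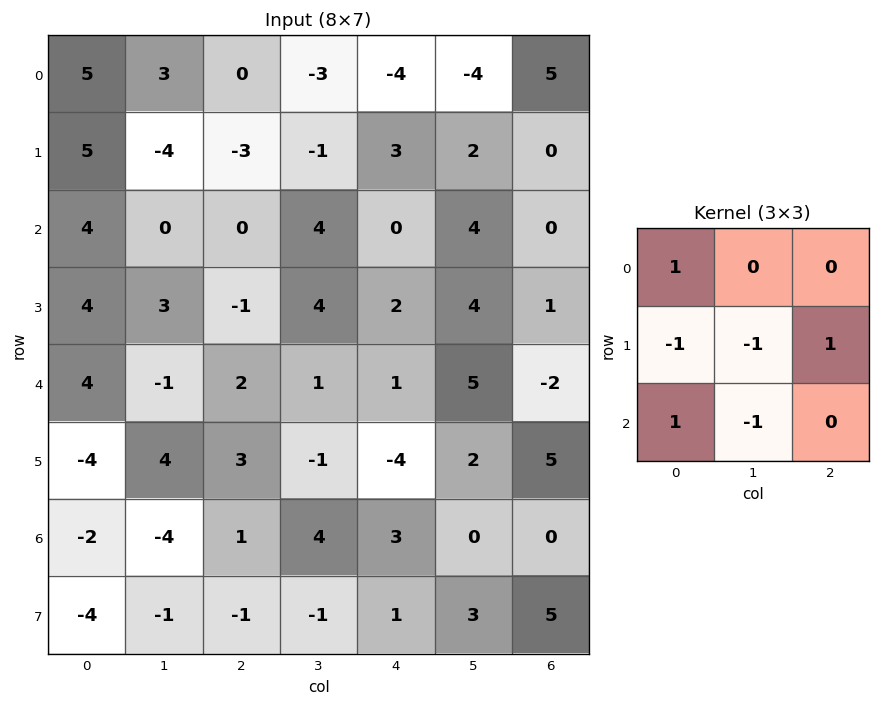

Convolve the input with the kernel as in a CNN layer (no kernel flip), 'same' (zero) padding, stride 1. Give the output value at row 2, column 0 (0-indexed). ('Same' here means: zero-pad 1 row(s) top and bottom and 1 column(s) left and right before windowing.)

-8

The receptive field on the zero-padded input at this output position is [0 5 -4 / 0 4 0 / 0 4 3]. Elementwise product with the kernel and sum: 0·1 + 0·-1 + 4·-1 + 0·1 + 0·1 + 4·-1.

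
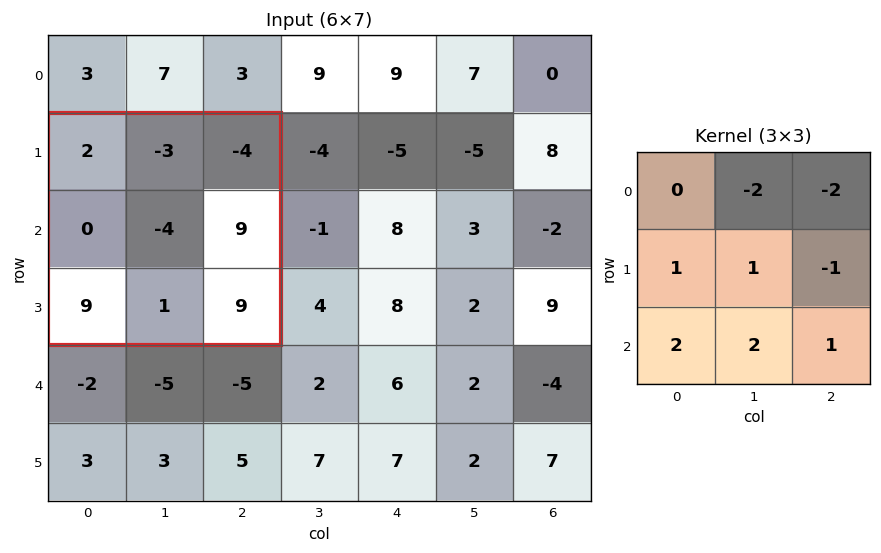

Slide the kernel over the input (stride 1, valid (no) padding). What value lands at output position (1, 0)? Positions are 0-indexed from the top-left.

30

The receptive field on the input at this output position is [2 -3 -4 / 0 -4 9 / 9 1 9]. Elementwise product with the kernel and sum: -3·-2 + -4·-2 + 0·1 + -4·1 + 9·-1 + 9·2 + 1·2 + 9·1.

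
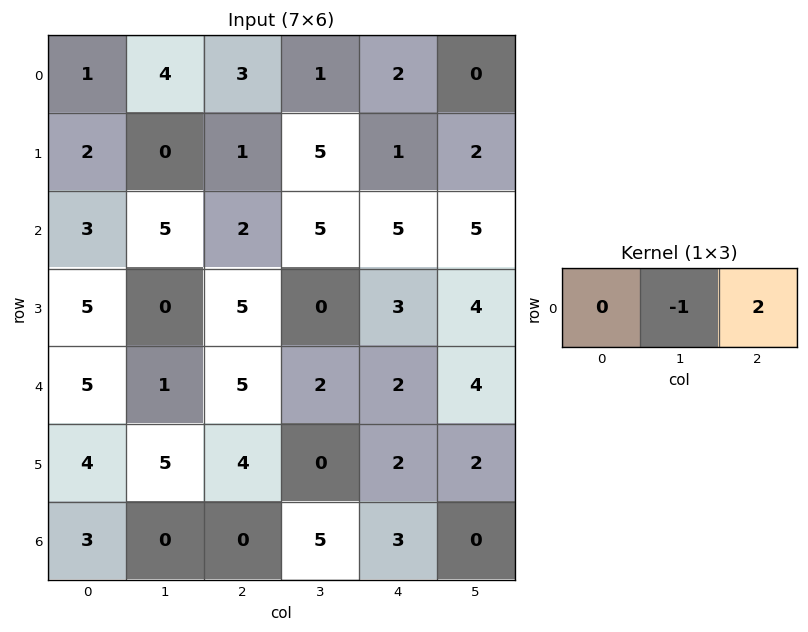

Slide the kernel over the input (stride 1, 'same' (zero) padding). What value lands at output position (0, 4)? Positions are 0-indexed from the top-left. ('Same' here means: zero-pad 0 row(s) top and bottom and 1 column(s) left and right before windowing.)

-2

The receptive field on the zero-padded input at this output position is [1 2 0]. Elementwise product with the kernel and sum: 2·-1 + 0·2.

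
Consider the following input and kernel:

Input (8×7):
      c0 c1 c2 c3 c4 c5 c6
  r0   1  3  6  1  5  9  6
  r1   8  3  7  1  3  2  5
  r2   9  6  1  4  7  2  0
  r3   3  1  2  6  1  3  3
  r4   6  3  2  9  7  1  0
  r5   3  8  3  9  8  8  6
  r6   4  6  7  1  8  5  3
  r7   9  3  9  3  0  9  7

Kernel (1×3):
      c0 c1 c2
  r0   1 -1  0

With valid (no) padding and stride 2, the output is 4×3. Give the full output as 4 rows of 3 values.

-2 5 -4
3 -3 5
3 -7 6
-2 6 3

Output[0,0]: The receptive field on the input at this output position is [1 3 6]. Elementwise product with the kernel and sum: 1·1 + 3·-1.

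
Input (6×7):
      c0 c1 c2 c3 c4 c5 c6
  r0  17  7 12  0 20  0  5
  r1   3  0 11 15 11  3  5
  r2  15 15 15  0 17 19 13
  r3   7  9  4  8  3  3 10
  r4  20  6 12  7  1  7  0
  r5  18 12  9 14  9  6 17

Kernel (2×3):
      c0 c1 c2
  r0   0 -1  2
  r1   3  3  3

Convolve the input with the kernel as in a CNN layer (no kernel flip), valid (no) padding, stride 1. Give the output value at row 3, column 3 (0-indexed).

48

The receptive field on the input at this output position is [8 3 3 / 7 1 7]. Elementwise product with the kernel and sum: 3·-1 + 3·2 + 7·3 + 1·3 + 7·3.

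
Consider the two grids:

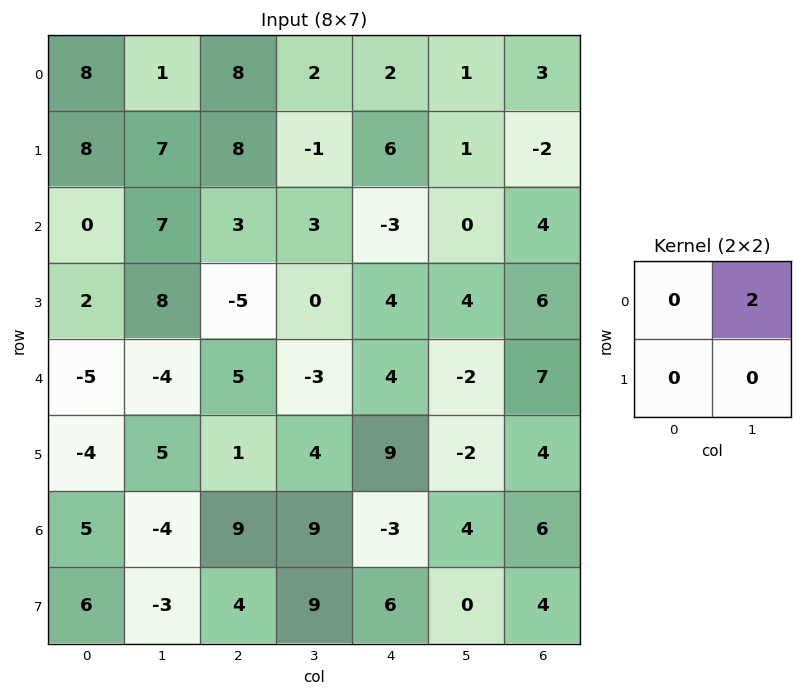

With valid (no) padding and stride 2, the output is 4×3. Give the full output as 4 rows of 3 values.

2 4 2
14 6 0
-8 -6 -4
-8 18 8

Output[0,0]: The receptive field on the input at this output position is [8 1 / 8 7]. Elementwise product with the kernel and sum: 1·2.
Output[0,1]: The receptive field on the input at this output position is [8 2 / 8 -1]. Elementwise product with the kernel and sum: 2·2.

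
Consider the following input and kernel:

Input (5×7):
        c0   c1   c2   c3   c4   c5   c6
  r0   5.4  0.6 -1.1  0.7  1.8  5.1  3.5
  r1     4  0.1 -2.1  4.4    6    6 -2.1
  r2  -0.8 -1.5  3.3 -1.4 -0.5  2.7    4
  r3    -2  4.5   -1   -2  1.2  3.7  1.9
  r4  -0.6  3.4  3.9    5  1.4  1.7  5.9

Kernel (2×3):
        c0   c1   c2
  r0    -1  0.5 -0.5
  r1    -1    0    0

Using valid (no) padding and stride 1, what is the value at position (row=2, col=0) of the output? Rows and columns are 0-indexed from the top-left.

0.4

The receptive field on the input at this output position is [-0.8 -1.5 3.3 / -2 4.5 -1]. Elementwise product with the kernel and sum: -0.8·-1 + -1.5·0.5 + 3.3·-0.5 + -2·-1.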